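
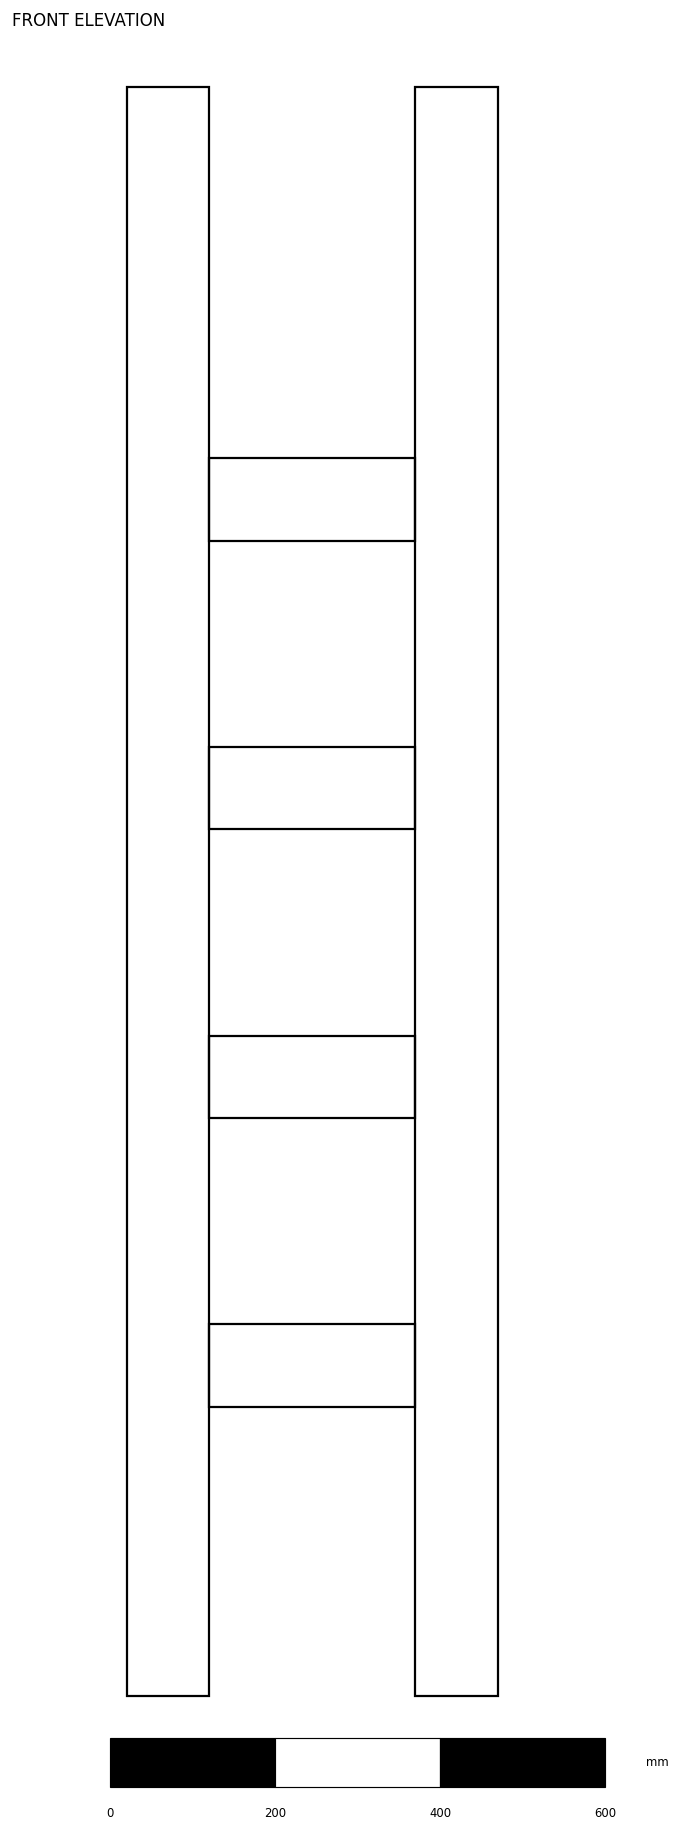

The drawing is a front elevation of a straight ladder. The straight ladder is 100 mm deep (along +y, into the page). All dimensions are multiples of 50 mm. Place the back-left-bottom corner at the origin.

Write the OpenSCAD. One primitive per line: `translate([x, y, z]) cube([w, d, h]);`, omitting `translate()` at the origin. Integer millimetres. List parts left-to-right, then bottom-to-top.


cube([100, 100, 1950]);
translate([100, 0, 350]) cube([250, 100, 100]);
translate([100, 0, 700]) cube([250, 100, 100]);
translate([100, 0, 1050]) cube([250, 100, 100]);
translate([100, 0, 1400]) cube([250, 100, 100]);
translate([350, 0, 0]) cube([100, 100, 1950]);


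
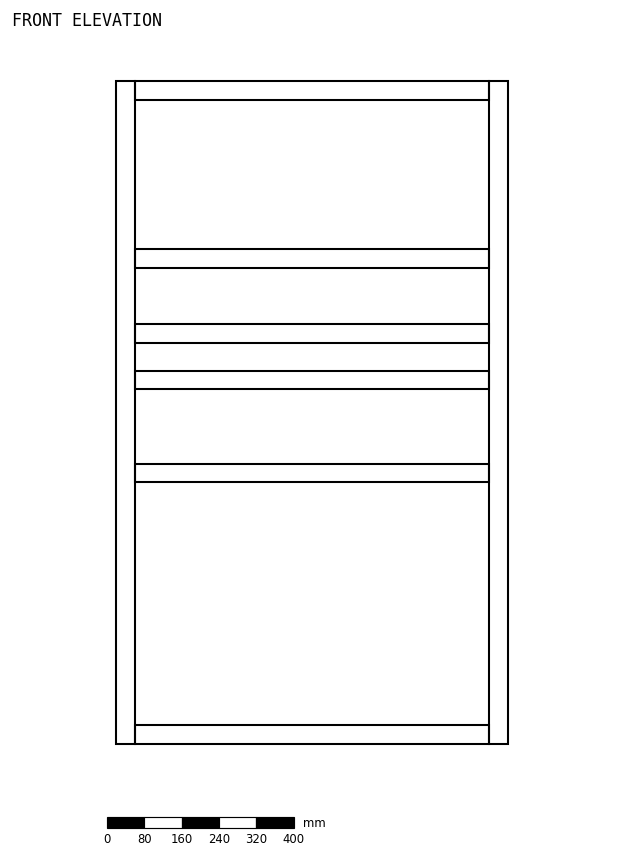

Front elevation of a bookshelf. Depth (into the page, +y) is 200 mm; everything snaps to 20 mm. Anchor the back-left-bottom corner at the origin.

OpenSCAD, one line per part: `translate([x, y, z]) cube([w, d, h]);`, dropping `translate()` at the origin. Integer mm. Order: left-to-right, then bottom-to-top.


cube([40, 200, 1420]);
translate([40, 0, 0]) cube([760, 200, 40]);
translate([40, 0, 560]) cube([760, 200, 40]);
translate([40, 0, 760]) cube([760, 200, 40]);
translate([40, 0, 860]) cube([760, 200, 40]);
translate([40, 0, 1020]) cube([760, 200, 40]);
translate([40, 0, 1380]) cube([760, 200, 40]);
translate([800, 0, 0]) cube([40, 200, 1420]);


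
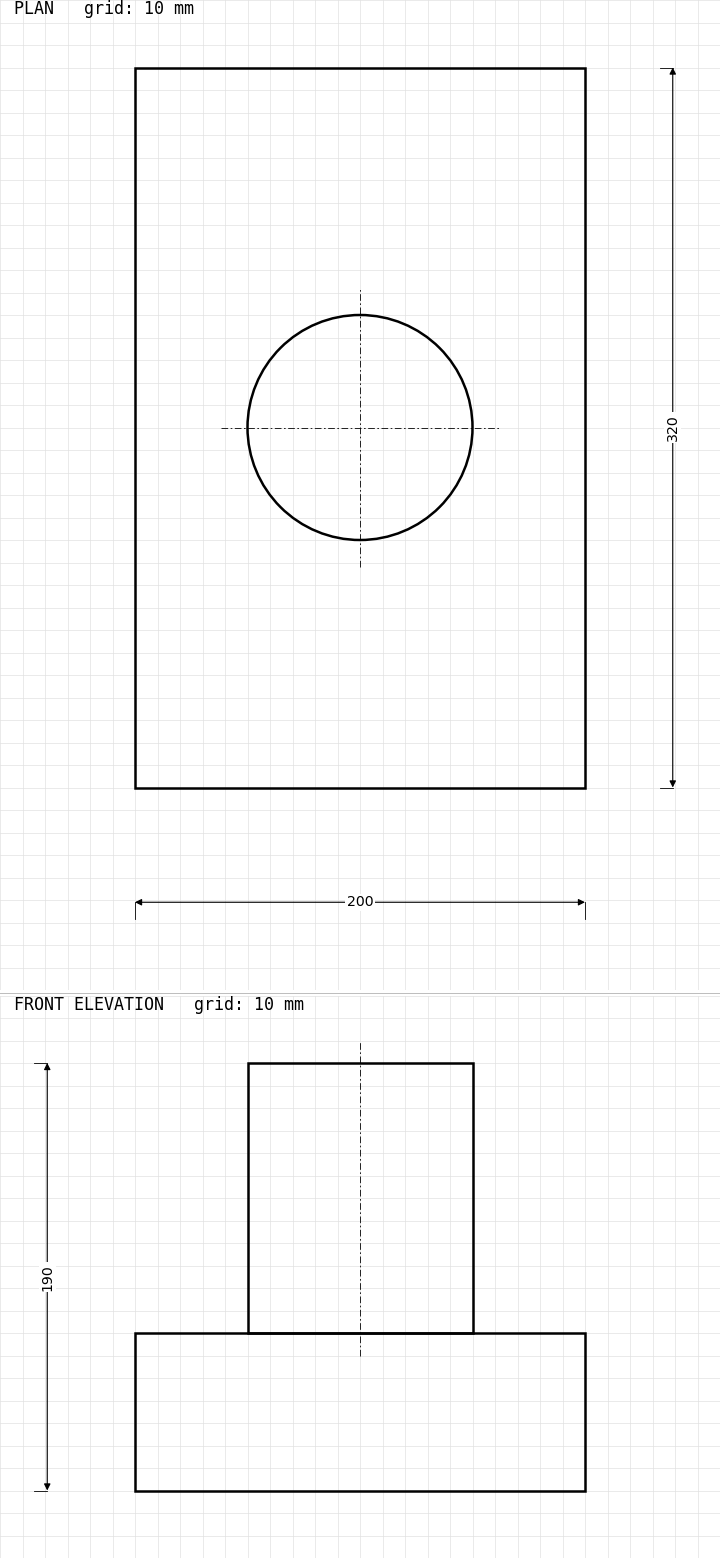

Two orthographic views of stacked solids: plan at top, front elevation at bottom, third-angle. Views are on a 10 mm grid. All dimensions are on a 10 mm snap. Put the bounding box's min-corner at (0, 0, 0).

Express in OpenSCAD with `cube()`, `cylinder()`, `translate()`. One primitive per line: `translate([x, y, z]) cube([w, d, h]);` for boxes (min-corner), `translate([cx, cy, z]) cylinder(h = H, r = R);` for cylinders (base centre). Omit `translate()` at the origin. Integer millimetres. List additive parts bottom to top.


cube([200, 320, 70]);
translate([100, 160, 70]) cylinder(h = 120, r = 50);


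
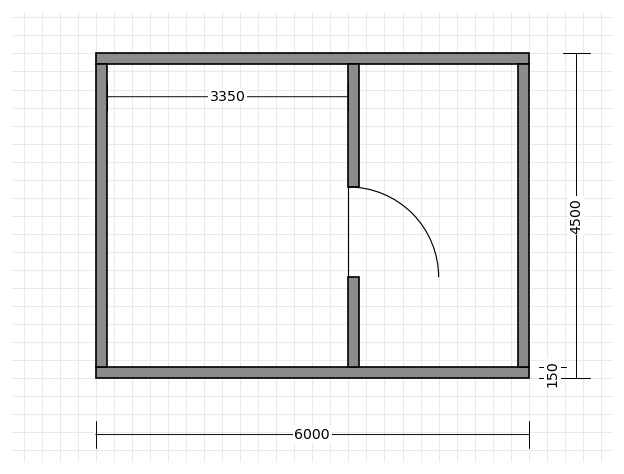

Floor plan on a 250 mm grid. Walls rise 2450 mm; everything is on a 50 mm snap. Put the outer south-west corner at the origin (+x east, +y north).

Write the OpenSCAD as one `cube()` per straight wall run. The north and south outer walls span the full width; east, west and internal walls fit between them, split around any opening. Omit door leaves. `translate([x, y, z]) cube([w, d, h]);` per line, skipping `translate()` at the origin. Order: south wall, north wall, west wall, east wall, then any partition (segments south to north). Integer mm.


cube([6000, 150, 2450]);
translate([0, 4350, 0]) cube([6000, 150, 2450]);
translate([0, 150, 0]) cube([150, 4200, 2450]);
translate([5850, 150, 0]) cube([150, 4200, 2450]);
translate([3500, 150, 0]) cube([150, 1250, 2450]);
translate([3500, 2650, 0]) cube([150, 1700, 2450]);


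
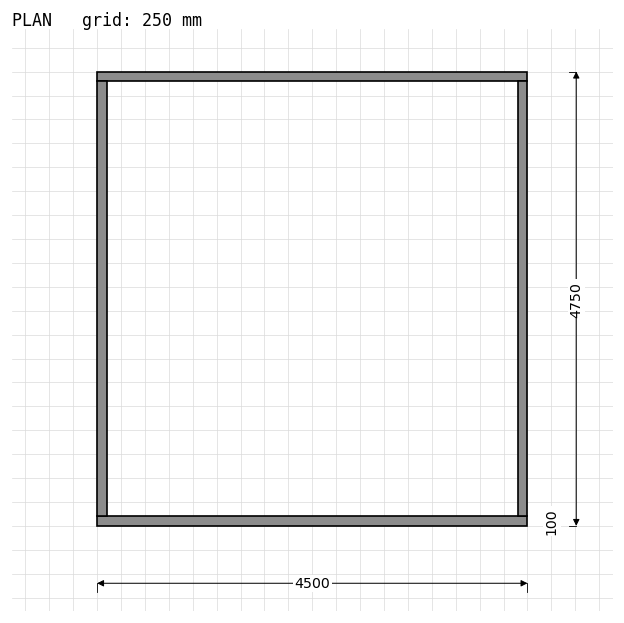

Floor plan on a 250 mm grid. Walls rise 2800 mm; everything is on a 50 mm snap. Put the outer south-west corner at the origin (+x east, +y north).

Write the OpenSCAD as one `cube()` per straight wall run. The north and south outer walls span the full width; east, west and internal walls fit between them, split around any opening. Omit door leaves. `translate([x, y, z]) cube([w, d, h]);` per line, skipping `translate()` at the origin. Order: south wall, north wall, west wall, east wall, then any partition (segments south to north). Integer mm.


cube([4500, 100, 2800]);
translate([0, 4650, 0]) cube([4500, 100, 2800]);
translate([0, 100, 0]) cube([100, 4550, 2800]);
translate([4400, 100, 0]) cube([100, 4550, 2800]);


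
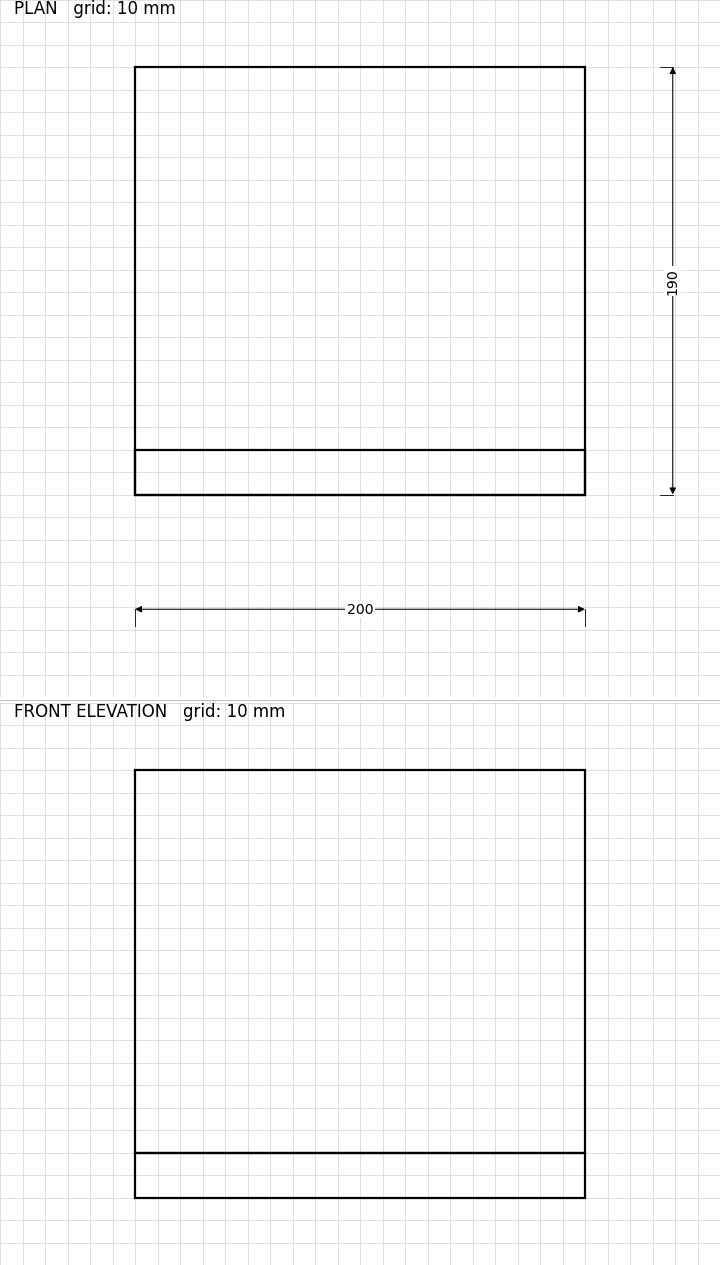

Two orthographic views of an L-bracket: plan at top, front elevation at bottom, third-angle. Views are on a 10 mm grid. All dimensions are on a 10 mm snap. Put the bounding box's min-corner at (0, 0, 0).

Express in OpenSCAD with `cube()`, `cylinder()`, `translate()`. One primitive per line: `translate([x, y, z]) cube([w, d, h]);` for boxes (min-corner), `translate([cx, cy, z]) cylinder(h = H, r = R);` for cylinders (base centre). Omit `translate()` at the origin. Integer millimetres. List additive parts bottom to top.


cube([200, 190, 20]);
translate([0, 0, 20]) cube([200, 20, 170]);


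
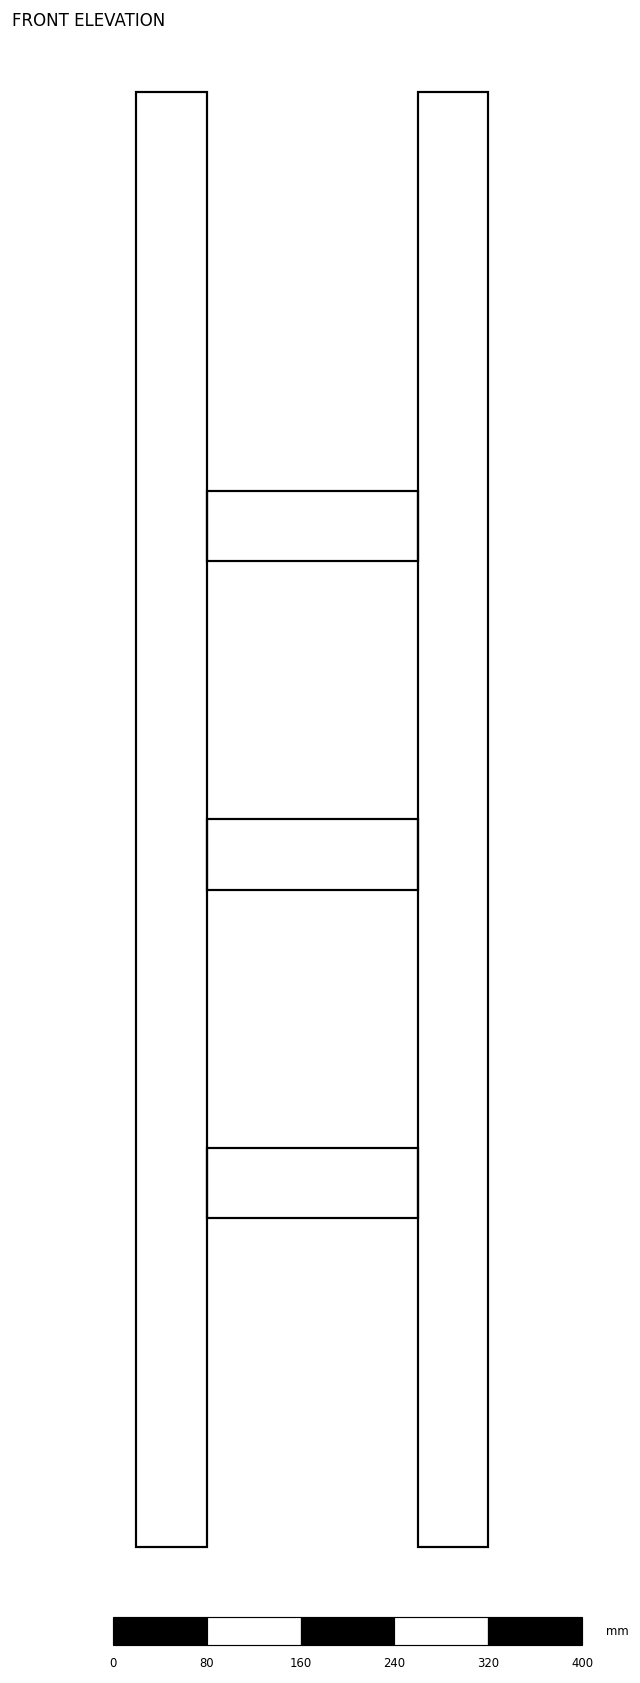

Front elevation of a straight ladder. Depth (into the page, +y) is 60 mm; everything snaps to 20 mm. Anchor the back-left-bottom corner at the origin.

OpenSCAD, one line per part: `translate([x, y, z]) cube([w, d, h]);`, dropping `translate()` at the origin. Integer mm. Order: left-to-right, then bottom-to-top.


cube([60, 60, 1240]);
translate([60, 0, 280]) cube([180, 60, 60]);
translate([60, 0, 560]) cube([180, 60, 60]);
translate([60, 0, 840]) cube([180, 60, 60]);
translate([240, 0, 0]) cube([60, 60, 1240]);


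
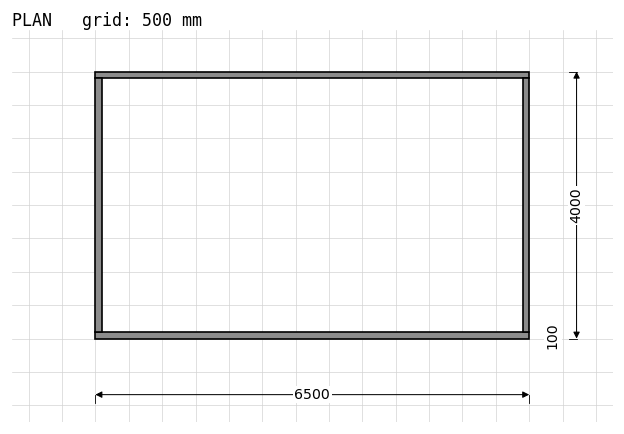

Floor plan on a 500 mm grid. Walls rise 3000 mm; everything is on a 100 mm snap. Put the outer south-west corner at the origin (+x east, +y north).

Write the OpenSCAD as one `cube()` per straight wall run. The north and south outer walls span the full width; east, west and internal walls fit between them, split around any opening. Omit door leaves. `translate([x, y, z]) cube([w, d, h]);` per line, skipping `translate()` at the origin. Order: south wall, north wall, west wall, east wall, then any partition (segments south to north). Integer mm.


cube([6500, 100, 3000]);
translate([0, 3900, 0]) cube([6500, 100, 3000]);
translate([0, 100, 0]) cube([100, 3800, 3000]);
translate([6400, 100, 0]) cube([100, 3800, 3000]);


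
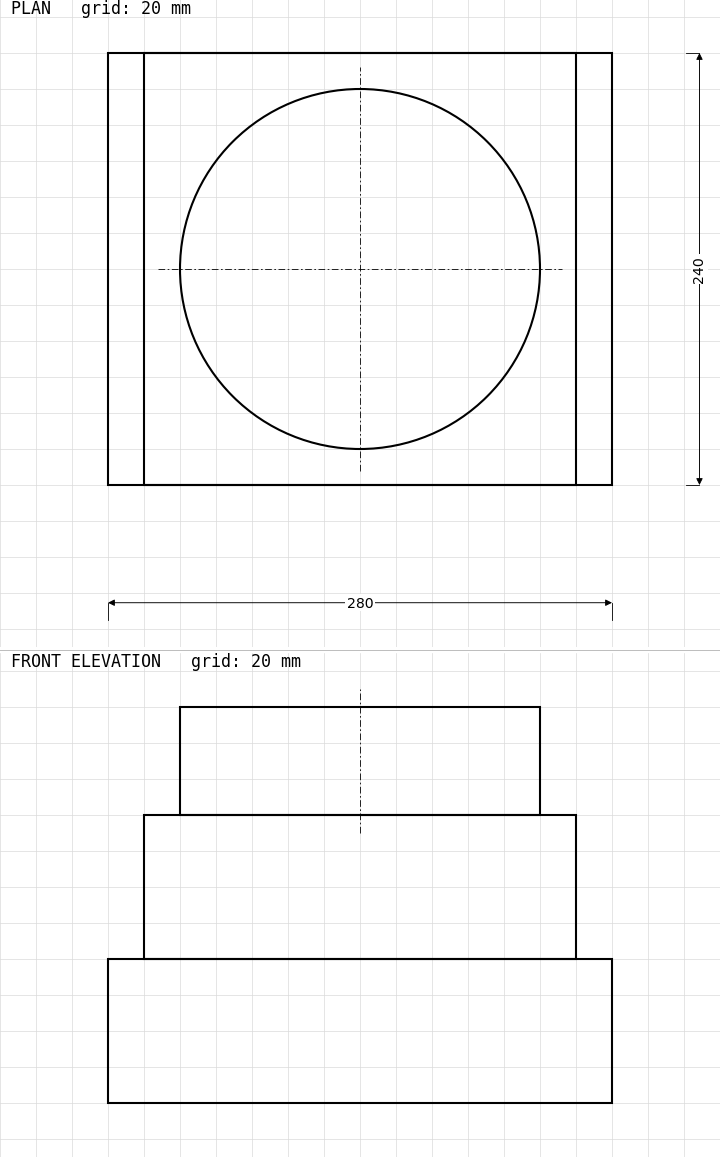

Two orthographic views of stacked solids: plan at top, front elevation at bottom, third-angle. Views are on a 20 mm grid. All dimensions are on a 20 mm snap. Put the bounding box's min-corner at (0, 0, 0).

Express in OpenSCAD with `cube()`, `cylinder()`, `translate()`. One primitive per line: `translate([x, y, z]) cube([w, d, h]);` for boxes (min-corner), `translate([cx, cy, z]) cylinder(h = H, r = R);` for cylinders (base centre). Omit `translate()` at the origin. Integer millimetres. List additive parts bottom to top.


cube([280, 240, 80]);
translate([20, 0, 80]) cube([240, 240, 80]);
translate([140, 120, 160]) cylinder(h = 60, r = 100);


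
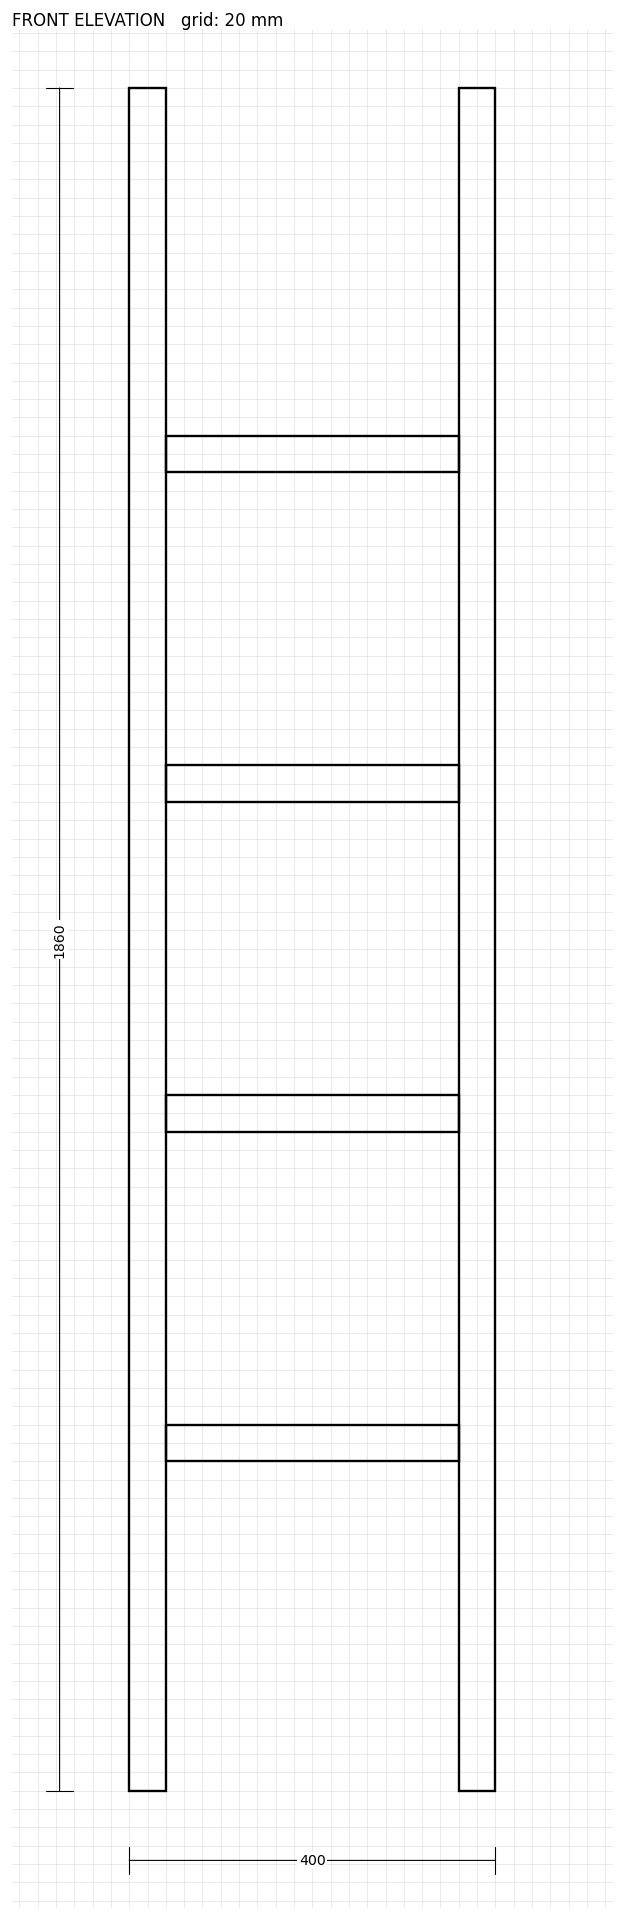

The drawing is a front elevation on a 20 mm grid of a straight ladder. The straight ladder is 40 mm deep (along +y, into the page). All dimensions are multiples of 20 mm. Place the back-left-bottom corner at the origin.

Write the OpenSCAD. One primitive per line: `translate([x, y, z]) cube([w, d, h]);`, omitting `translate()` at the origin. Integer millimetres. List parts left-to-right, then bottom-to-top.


cube([40, 40, 1860]);
translate([40, 0, 360]) cube([320, 40, 40]);
translate([40, 0, 720]) cube([320, 40, 40]);
translate([40, 0, 1080]) cube([320, 40, 40]);
translate([40, 0, 1440]) cube([320, 40, 40]);
translate([360, 0, 0]) cube([40, 40, 1860]);


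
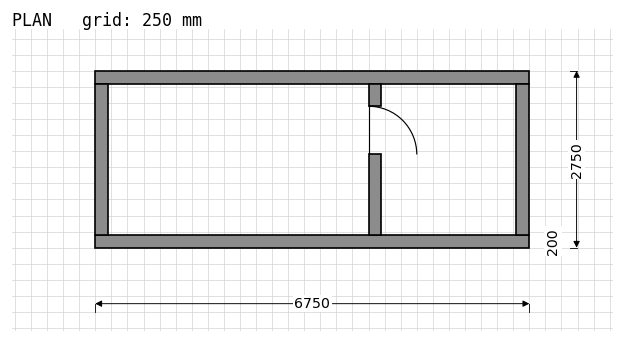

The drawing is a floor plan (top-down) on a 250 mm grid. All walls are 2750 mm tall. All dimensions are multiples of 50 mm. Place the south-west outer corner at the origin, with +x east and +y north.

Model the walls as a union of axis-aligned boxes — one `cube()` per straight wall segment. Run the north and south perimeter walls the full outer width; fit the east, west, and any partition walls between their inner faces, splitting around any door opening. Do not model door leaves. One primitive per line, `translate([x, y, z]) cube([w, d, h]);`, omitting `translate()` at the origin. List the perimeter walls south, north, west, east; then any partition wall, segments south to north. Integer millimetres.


cube([6750, 200, 2750]);
translate([0, 2550, 0]) cube([6750, 200, 2750]);
translate([0, 200, 0]) cube([200, 2350, 2750]);
translate([6550, 200, 0]) cube([200, 2350, 2750]);
translate([4250, 200, 0]) cube([200, 1250, 2750]);
translate([4250, 2200, 0]) cube([200, 350, 2750]);


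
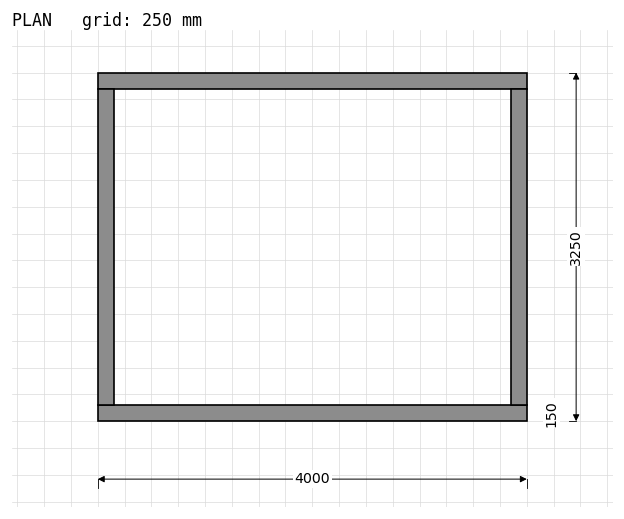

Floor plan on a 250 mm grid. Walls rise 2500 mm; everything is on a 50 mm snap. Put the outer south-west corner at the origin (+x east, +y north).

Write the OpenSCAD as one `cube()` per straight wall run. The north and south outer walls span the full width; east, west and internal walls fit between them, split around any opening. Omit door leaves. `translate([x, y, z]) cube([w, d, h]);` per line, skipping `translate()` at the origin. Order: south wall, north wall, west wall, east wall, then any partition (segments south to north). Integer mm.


cube([4000, 150, 2500]);
translate([0, 3100, 0]) cube([4000, 150, 2500]);
translate([0, 150, 0]) cube([150, 2950, 2500]);
translate([3850, 150, 0]) cube([150, 2950, 2500]);


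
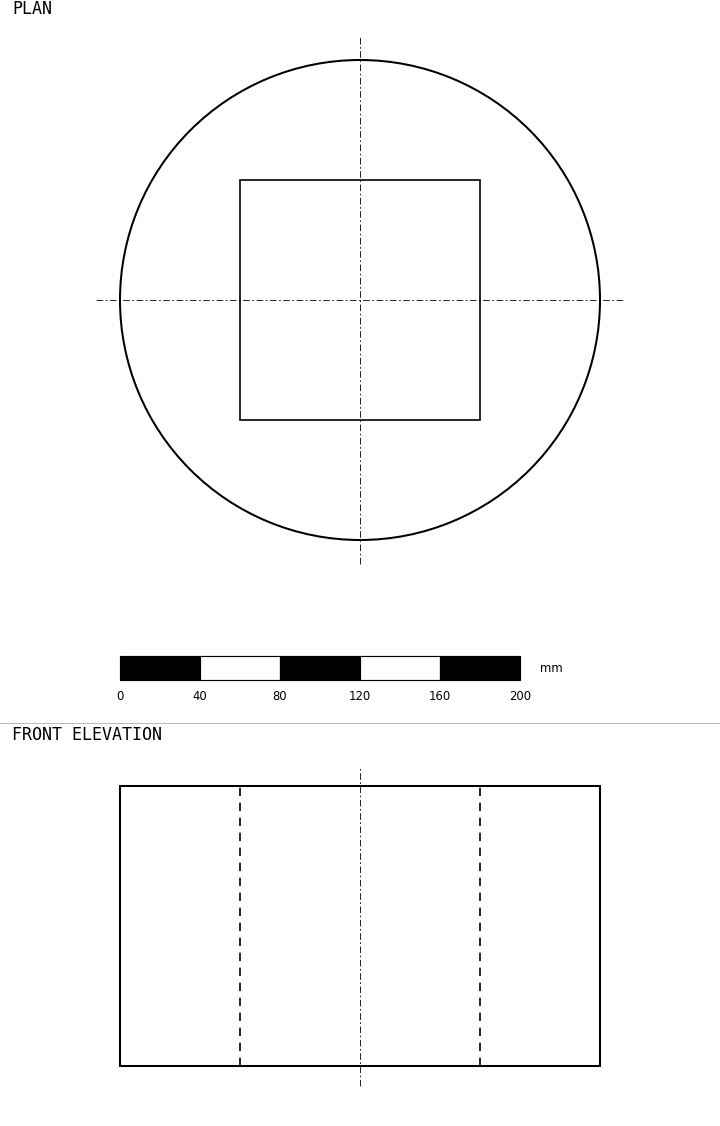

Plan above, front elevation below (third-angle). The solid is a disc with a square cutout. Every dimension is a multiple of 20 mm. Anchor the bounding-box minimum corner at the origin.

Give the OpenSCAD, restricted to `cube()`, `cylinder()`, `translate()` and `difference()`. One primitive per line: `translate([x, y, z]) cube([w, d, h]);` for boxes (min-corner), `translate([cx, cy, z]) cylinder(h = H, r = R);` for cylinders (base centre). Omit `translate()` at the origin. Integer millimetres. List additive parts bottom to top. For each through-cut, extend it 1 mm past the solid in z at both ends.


difference() {
  translate([120, 120, 0]) cylinder(h = 140, r = 120);
  translate([60, 60, -1]) cube([120, 120, 142]);
}


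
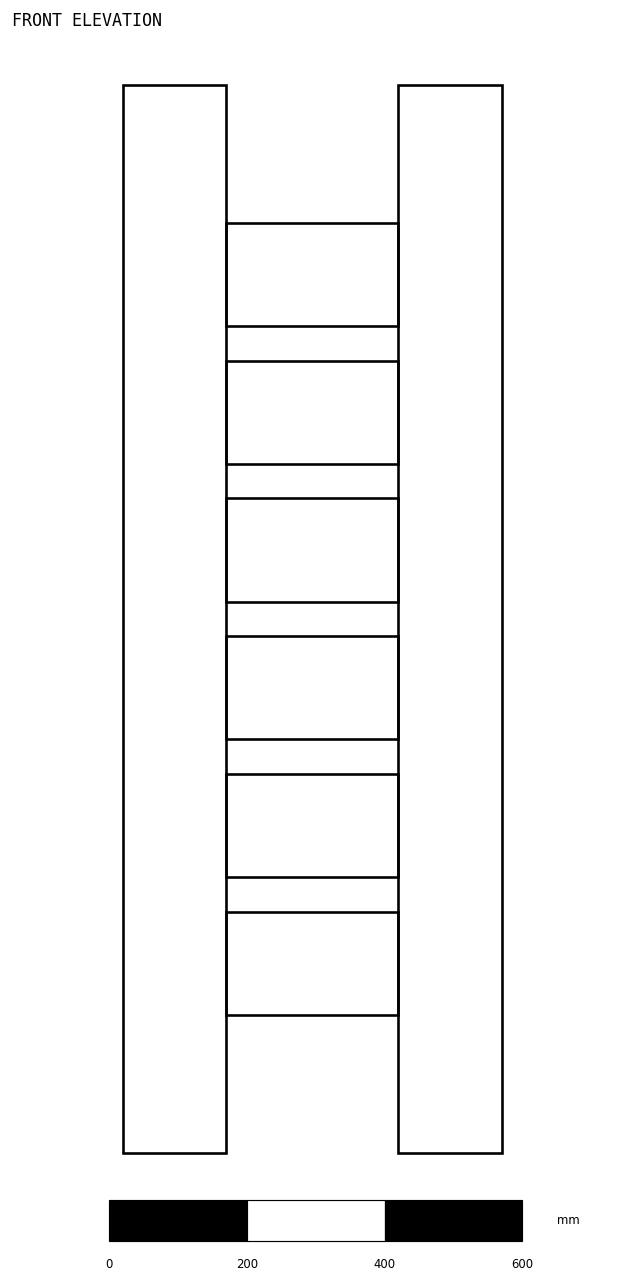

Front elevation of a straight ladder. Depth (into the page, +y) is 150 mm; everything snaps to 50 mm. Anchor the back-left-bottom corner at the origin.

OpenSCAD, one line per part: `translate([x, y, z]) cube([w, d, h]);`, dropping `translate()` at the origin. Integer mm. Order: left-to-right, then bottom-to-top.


cube([150, 150, 1550]);
translate([150, 0, 200]) cube([250, 150, 150]);
translate([150, 0, 400]) cube([250, 150, 150]);
translate([150, 0, 600]) cube([250, 150, 150]);
translate([150, 0, 800]) cube([250, 150, 150]);
translate([150, 0, 1000]) cube([250, 150, 150]);
translate([150, 0, 1200]) cube([250, 150, 150]);
translate([400, 0, 0]) cube([150, 150, 1550]);


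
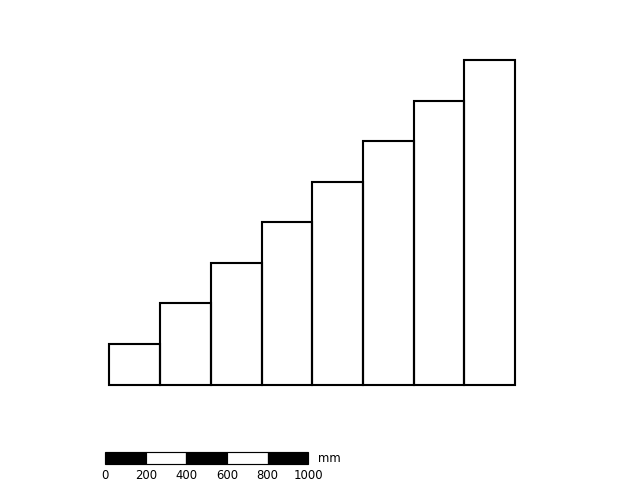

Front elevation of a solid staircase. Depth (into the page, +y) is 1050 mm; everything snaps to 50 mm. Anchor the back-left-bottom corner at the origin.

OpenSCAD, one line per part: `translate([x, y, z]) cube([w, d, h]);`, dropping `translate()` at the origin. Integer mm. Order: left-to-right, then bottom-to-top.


cube([250, 1050, 200]);
translate([250, 0, 0]) cube([250, 1050, 400]);
translate([500, 0, 0]) cube([250, 1050, 600]);
translate([750, 0, 0]) cube([250, 1050, 800]);
translate([1000, 0, 0]) cube([250, 1050, 1000]);
translate([1250, 0, 0]) cube([250, 1050, 1200]);
translate([1500, 0, 0]) cube([250, 1050, 1400]);
translate([1750, 0, 0]) cube([250, 1050, 1600]);


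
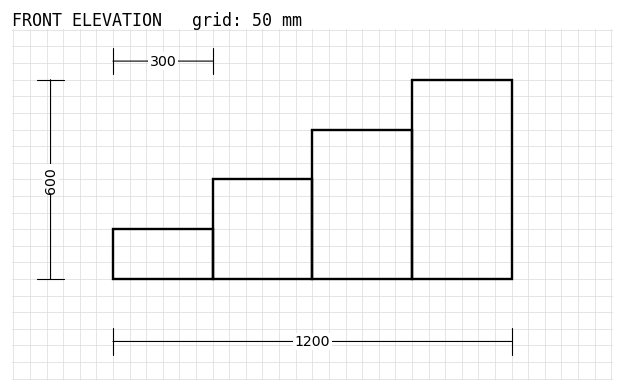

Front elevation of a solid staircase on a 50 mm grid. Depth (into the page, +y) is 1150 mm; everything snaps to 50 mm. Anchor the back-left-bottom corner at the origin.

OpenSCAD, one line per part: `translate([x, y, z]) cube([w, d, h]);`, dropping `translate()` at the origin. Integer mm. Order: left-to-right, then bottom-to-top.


cube([300, 1150, 150]);
translate([300, 0, 0]) cube([300, 1150, 300]);
translate([600, 0, 0]) cube([300, 1150, 450]);
translate([900, 0, 0]) cube([300, 1150, 600]);


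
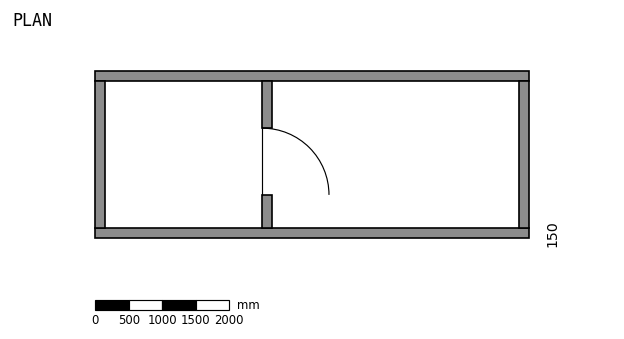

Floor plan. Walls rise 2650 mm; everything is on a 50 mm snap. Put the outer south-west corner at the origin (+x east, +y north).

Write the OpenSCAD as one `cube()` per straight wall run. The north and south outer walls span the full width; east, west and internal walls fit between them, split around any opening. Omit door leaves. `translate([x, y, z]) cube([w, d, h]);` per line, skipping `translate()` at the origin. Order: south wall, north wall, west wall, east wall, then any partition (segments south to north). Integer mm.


cube([6500, 150, 2650]);
translate([0, 2350, 0]) cube([6500, 150, 2650]);
translate([0, 150, 0]) cube([150, 2200, 2650]);
translate([6350, 150, 0]) cube([150, 2200, 2650]);
translate([2500, 150, 0]) cube([150, 500, 2650]);
translate([2500, 1650, 0]) cube([150, 700, 2650]);


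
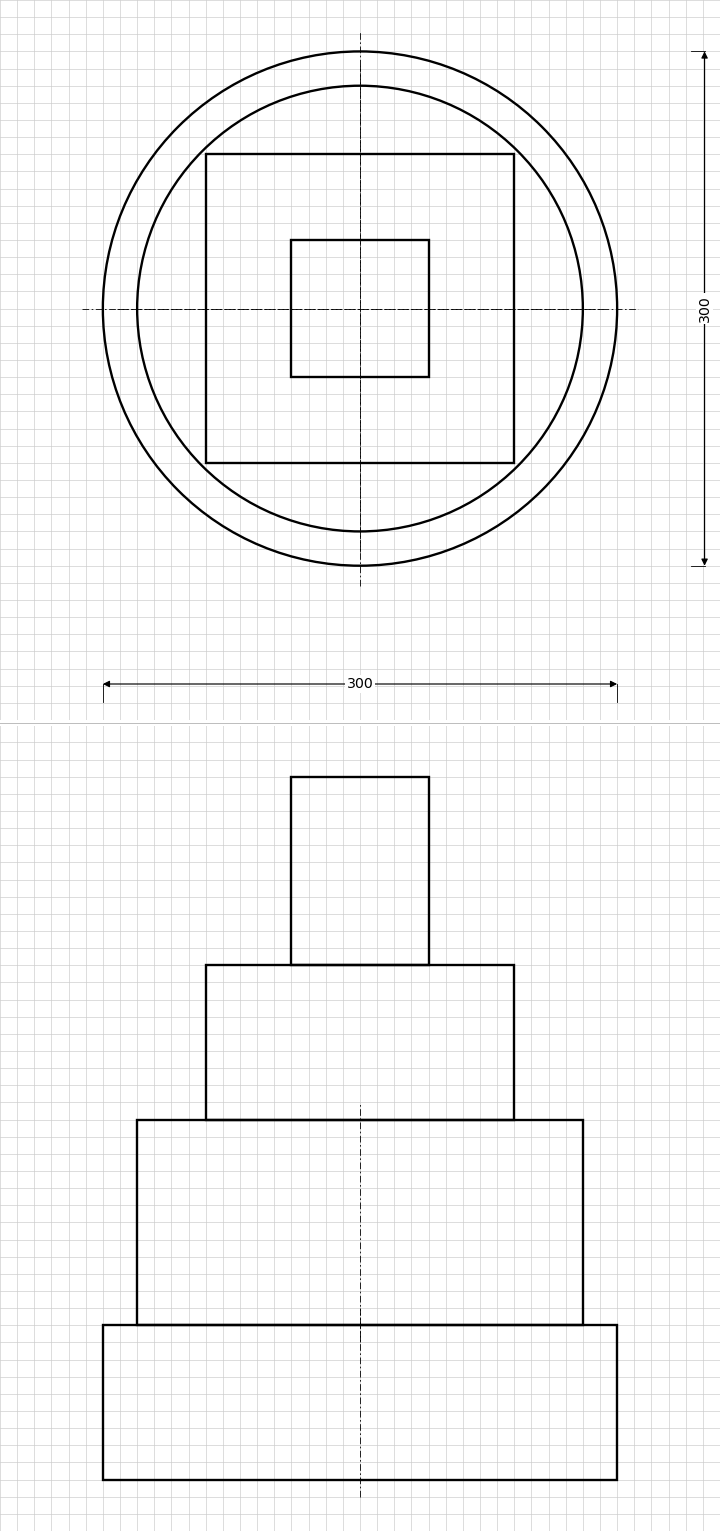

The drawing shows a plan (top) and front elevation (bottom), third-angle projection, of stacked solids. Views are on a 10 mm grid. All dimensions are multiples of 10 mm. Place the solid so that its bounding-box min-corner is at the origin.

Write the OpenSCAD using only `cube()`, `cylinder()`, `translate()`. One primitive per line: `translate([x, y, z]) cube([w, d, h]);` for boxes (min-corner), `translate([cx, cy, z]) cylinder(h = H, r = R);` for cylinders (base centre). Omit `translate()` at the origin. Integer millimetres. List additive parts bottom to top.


translate([150, 150, 0]) cylinder(h = 90, r = 150);
translate([150, 150, 90]) cylinder(h = 120, r = 130);
translate([60, 60, 210]) cube([180, 180, 90]);
translate([110, 110, 300]) cube([80, 80, 110]);


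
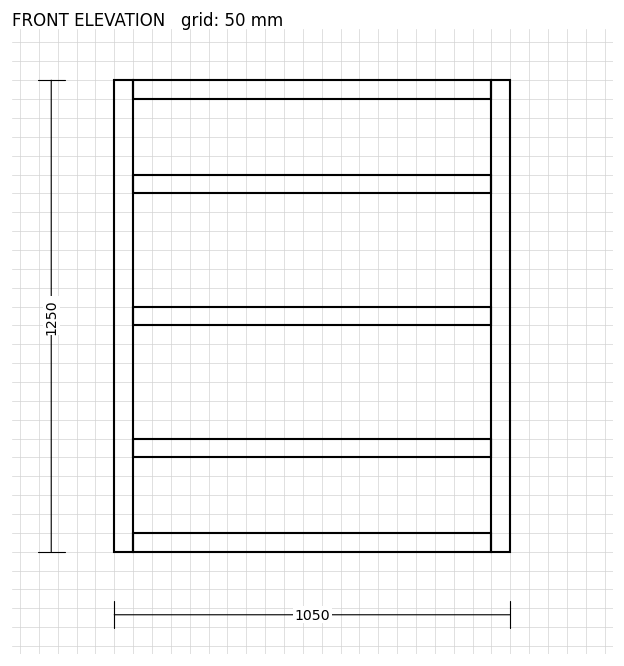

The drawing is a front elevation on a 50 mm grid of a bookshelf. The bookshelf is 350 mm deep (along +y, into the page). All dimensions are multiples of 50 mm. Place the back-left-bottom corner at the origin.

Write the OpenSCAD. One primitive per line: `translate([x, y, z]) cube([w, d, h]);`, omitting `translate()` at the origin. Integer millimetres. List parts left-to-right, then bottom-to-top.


cube([50, 350, 1250]);
translate([50, 0, 0]) cube([950, 350, 50]);
translate([50, 0, 250]) cube([950, 350, 50]);
translate([50, 0, 600]) cube([950, 350, 50]);
translate([50, 0, 950]) cube([950, 350, 50]);
translate([50, 0, 1200]) cube([950, 350, 50]);
translate([1000, 0, 0]) cube([50, 350, 1250]);


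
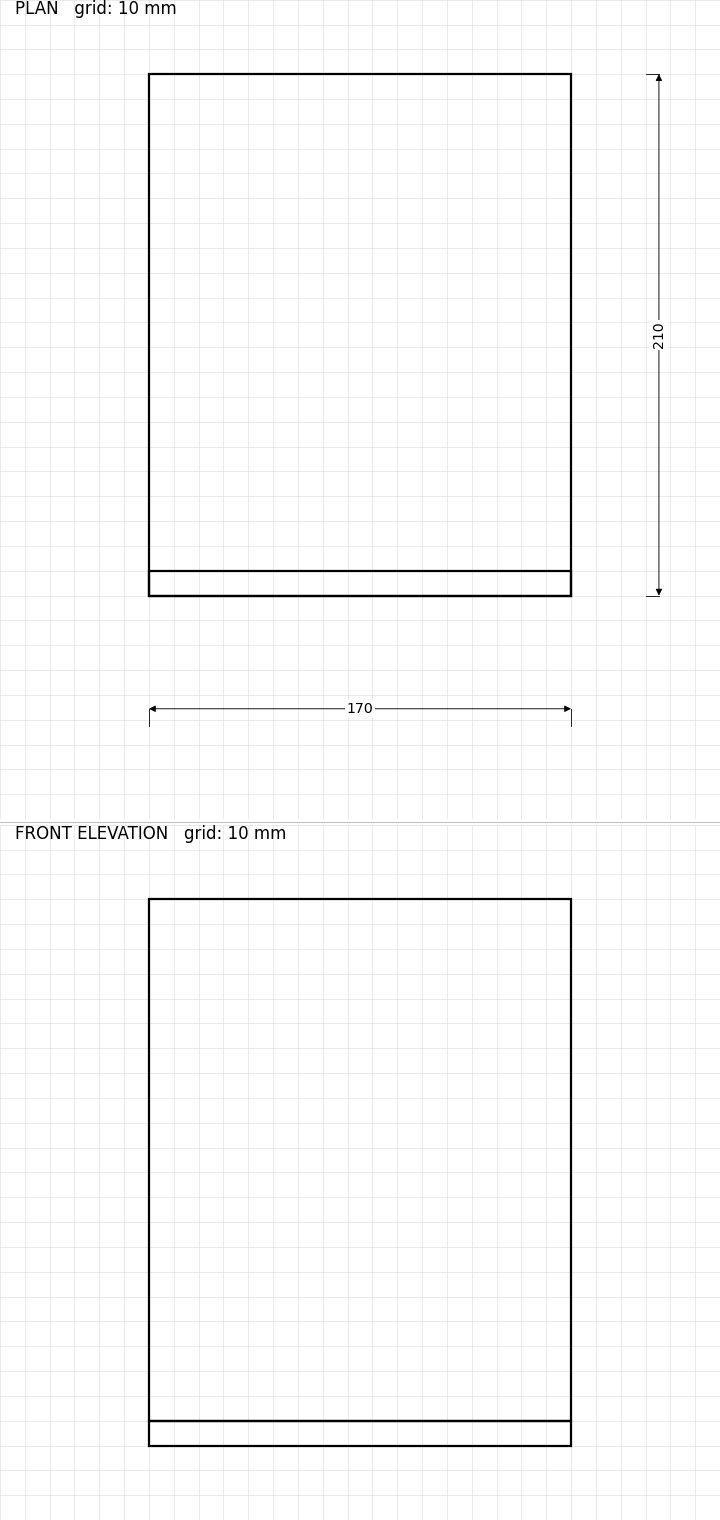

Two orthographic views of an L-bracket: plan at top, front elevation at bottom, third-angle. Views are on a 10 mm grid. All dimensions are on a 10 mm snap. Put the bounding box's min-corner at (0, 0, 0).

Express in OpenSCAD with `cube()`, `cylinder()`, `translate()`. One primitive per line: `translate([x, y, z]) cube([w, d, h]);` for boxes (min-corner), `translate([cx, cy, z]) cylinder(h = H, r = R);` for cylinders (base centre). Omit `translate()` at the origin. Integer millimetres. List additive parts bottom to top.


cube([170, 210, 10]);
translate([0, 0, 10]) cube([170, 10, 210]);


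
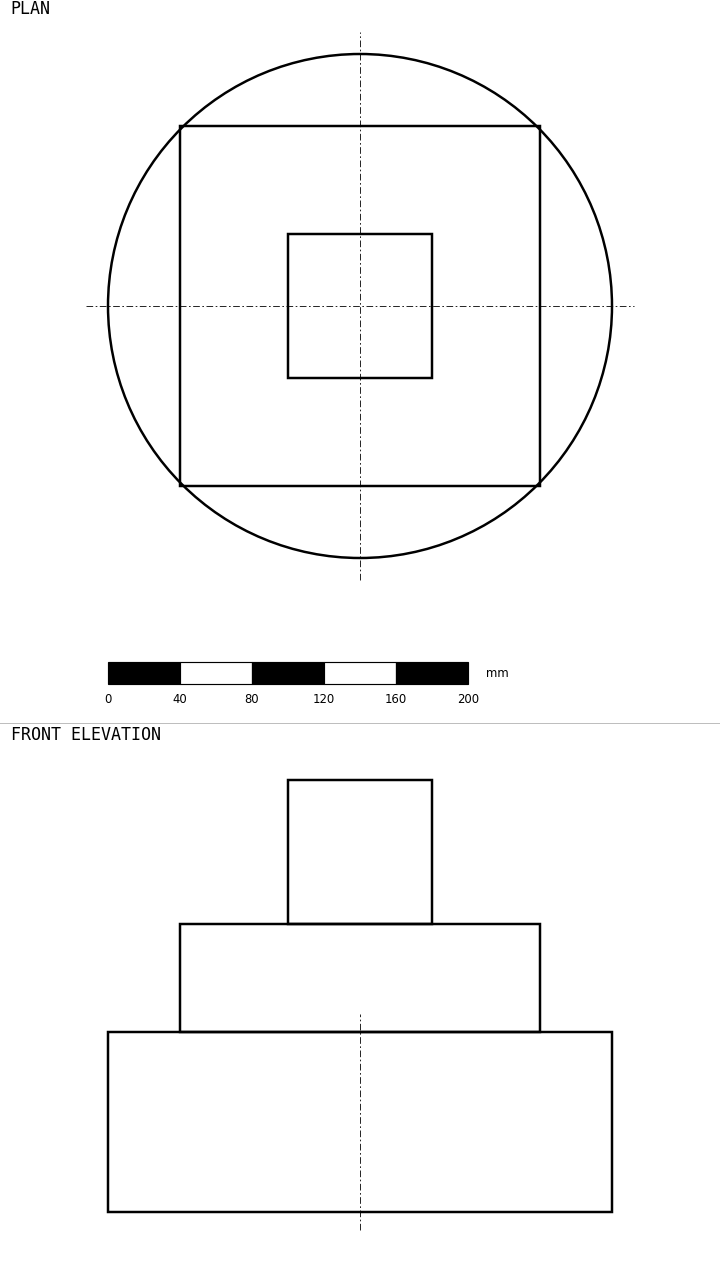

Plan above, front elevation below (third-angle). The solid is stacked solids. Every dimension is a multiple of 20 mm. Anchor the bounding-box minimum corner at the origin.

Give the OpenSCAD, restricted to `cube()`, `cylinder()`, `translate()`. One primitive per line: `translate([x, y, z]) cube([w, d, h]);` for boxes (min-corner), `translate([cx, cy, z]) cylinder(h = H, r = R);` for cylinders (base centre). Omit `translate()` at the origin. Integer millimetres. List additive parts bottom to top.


translate([140, 140, 0]) cylinder(h = 100, r = 140);
translate([40, 40, 100]) cube([200, 200, 60]);
translate([100, 100, 160]) cube([80, 80, 80]);


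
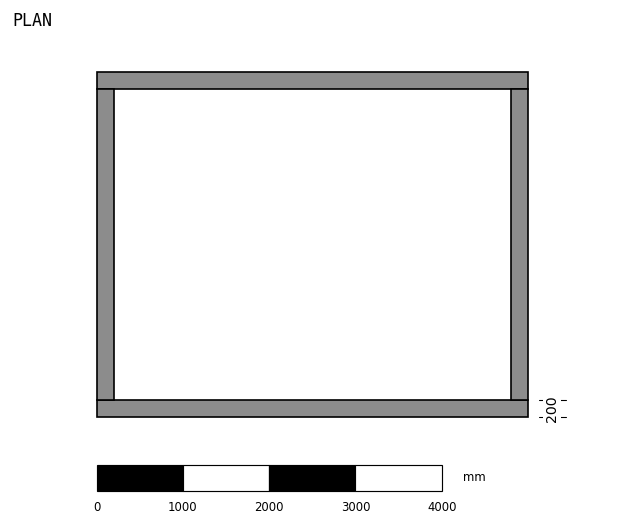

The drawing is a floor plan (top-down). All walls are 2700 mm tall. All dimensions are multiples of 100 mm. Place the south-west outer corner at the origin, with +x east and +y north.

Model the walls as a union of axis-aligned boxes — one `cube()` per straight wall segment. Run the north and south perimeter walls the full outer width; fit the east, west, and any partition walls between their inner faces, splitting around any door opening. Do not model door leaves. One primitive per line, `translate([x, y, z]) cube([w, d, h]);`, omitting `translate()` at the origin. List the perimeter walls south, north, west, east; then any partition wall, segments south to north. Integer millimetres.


cube([5000, 200, 2700]);
translate([0, 3800, 0]) cube([5000, 200, 2700]);
translate([0, 200, 0]) cube([200, 3600, 2700]);
translate([4800, 200, 0]) cube([200, 3600, 2700]);


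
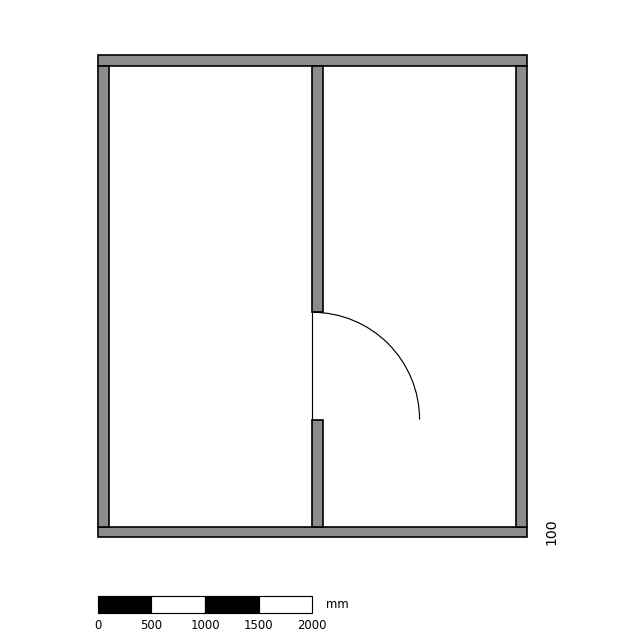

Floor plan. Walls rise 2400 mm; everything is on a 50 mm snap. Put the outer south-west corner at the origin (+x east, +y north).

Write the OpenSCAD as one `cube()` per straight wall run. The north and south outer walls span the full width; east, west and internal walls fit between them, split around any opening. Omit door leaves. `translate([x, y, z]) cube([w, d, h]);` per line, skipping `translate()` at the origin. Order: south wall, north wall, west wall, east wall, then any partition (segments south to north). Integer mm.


cube([4000, 100, 2400]);
translate([0, 4400, 0]) cube([4000, 100, 2400]);
translate([0, 100, 0]) cube([100, 4300, 2400]);
translate([3900, 100, 0]) cube([100, 4300, 2400]);
translate([2000, 100, 0]) cube([100, 1000, 2400]);
translate([2000, 2100, 0]) cube([100, 2300, 2400]);


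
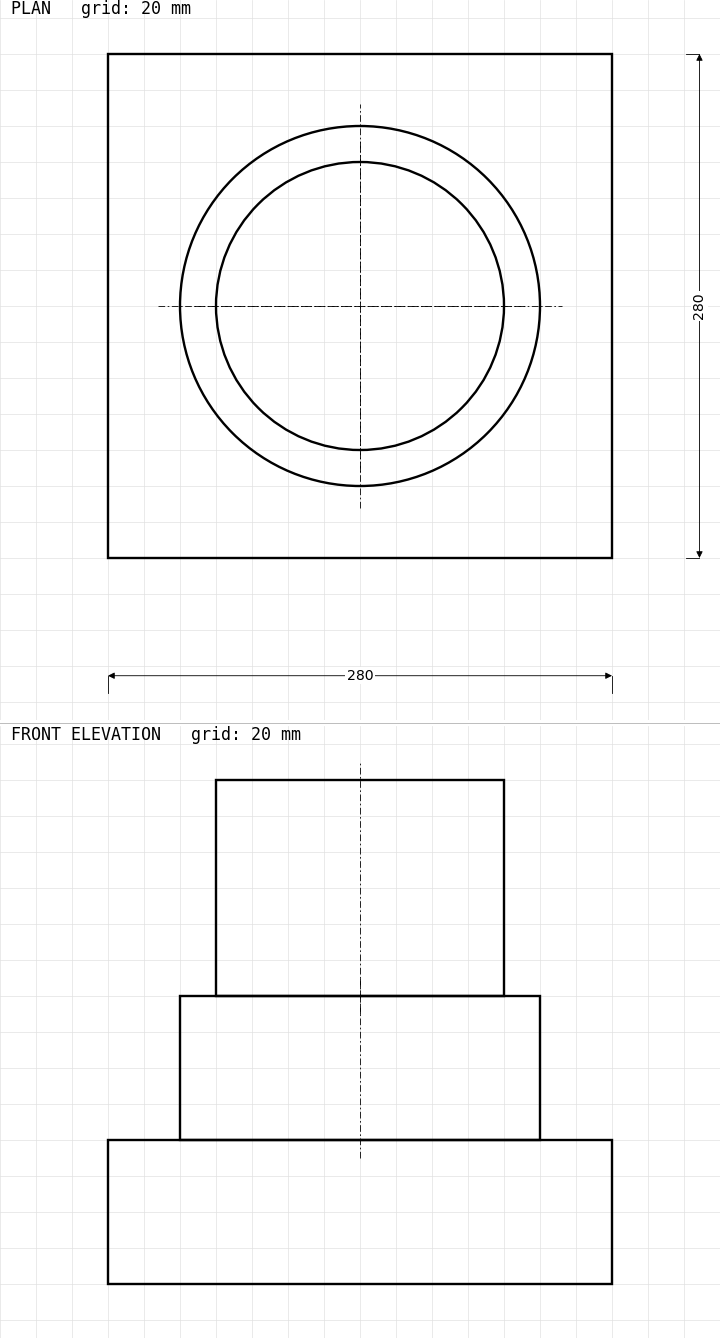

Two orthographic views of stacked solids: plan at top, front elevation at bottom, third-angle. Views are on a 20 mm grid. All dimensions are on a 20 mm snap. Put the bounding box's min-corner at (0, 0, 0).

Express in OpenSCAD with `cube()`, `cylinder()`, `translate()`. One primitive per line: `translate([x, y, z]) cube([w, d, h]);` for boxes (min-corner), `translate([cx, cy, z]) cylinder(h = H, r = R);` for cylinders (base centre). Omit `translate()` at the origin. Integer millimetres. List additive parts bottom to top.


cube([280, 280, 80]);
translate([140, 140, 80]) cylinder(h = 80, r = 100);
translate([140, 140, 160]) cylinder(h = 120, r = 80);


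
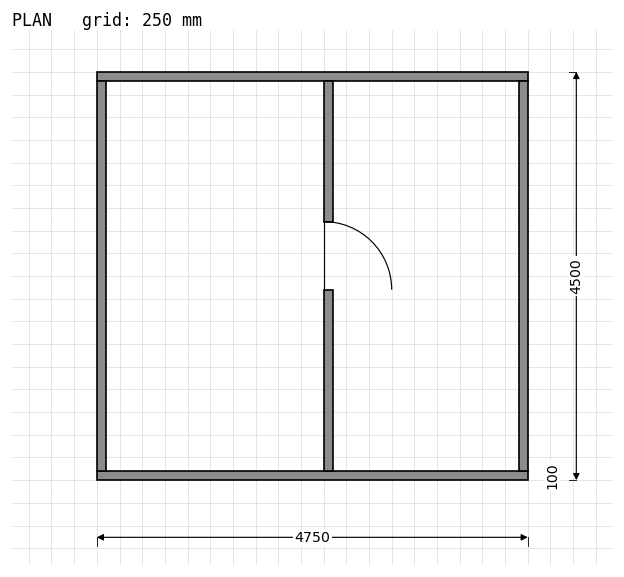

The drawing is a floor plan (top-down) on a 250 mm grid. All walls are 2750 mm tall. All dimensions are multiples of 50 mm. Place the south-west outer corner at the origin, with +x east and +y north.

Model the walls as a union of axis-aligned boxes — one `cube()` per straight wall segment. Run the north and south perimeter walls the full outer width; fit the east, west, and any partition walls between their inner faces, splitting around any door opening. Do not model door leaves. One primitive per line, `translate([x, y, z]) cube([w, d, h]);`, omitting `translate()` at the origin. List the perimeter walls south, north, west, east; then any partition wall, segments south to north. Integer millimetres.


cube([4750, 100, 2750]);
translate([0, 4400, 0]) cube([4750, 100, 2750]);
translate([0, 100, 0]) cube([100, 4300, 2750]);
translate([4650, 100, 0]) cube([100, 4300, 2750]);
translate([2500, 100, 0]) cube([100, 2000, 2750]);
translate([2500, 2850, 0]) cube([100, 1550, 2750]);


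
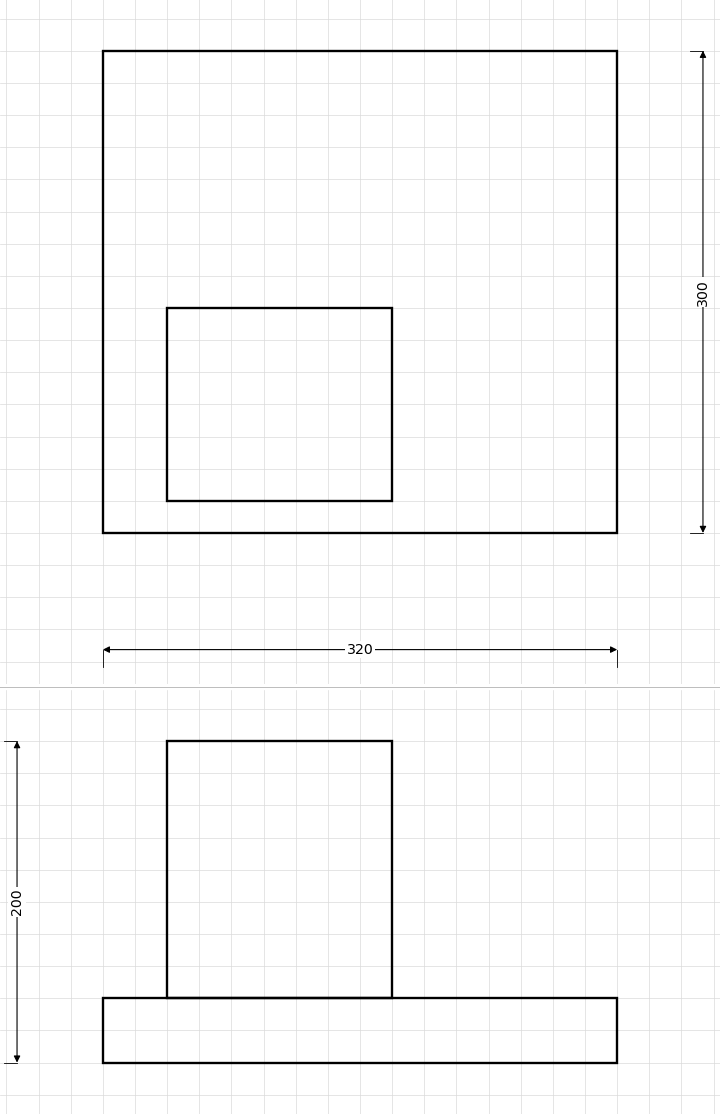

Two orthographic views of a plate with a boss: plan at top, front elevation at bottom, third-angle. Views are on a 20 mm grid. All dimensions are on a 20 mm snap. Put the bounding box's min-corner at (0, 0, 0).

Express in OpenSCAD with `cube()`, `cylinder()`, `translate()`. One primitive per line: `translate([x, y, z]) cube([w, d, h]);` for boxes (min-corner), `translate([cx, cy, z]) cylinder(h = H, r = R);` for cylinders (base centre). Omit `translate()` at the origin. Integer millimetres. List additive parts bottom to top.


cube([320, 300, 40]);
translate([40, 20, 40]) cube([140, 120, 160]);


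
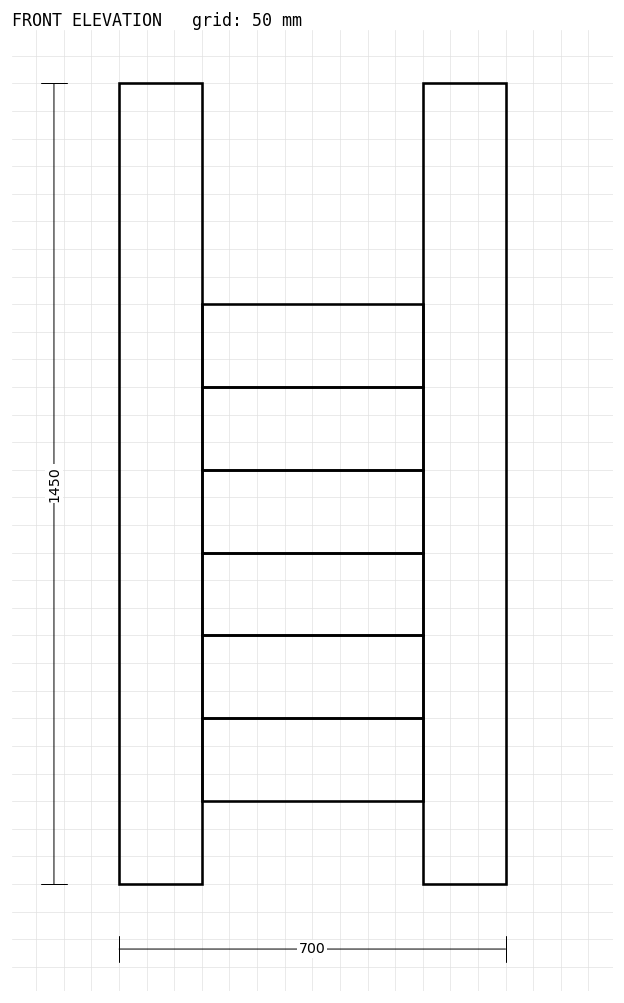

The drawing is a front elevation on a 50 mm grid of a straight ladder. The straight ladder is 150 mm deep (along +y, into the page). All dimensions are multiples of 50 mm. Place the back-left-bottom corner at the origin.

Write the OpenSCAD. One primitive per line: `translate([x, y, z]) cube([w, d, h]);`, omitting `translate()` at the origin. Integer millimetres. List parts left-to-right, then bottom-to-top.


cube([150, 150, 1450]);
translate([150, 0, 150]) cube([400, 150, 150]);
translate([150, 0, 300]) cube([400, 150, 150]);
translate([150, 0, 450]) cube([400, 150, 150]);
translate([150, 0, 600]) cube([400, 150, 150]);
translate([150, 0, 750]) cube([400, 150, 150]);
translate([150, 0, 900]) cube([400, 150, 150]);
translate([550, 0, 0]) cube([150, 150, 1450]);


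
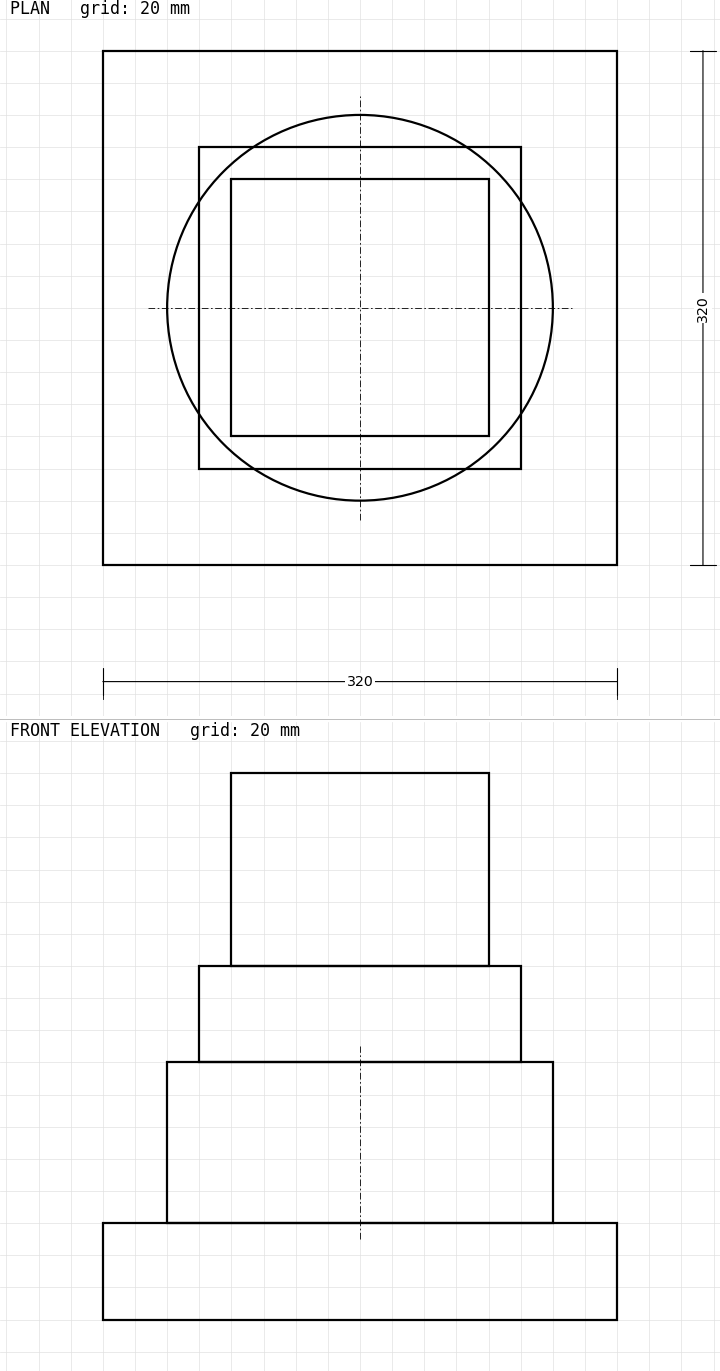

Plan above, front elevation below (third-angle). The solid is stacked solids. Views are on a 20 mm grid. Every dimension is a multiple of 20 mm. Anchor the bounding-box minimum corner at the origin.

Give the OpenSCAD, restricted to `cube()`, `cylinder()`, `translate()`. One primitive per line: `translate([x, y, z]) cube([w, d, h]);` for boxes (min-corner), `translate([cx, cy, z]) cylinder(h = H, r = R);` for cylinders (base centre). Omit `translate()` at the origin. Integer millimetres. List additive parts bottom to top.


cube([320, 320, 60]);
translate([160, 160, 60]) cylinder(h = 100, r = 120);
translate([60, 60, 160]) cube([200, 200, 60]);
translate([80, 80, 220]) cube([160, 160, 120]);


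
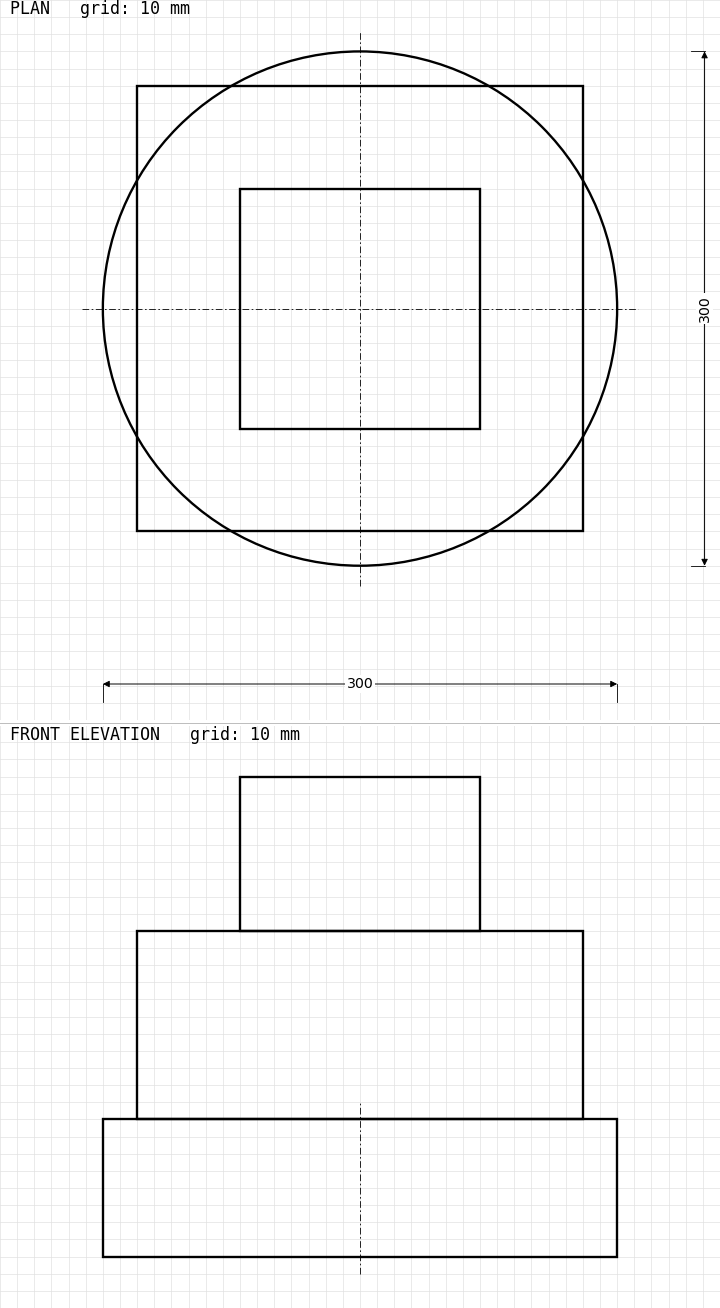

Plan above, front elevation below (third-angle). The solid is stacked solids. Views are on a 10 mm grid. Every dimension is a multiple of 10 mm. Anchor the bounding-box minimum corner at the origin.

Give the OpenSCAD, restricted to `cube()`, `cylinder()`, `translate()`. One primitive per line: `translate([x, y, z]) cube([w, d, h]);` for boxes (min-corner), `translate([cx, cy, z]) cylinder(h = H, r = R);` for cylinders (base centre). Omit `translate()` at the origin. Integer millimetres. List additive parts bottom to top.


translate([150, 150, 0]) cylinder(h = 80, r = 150);
translate([20, 20, 80]) cube([260, 260, 110]);
translate([80, 80, 190]) cube([140, 140, 90]);


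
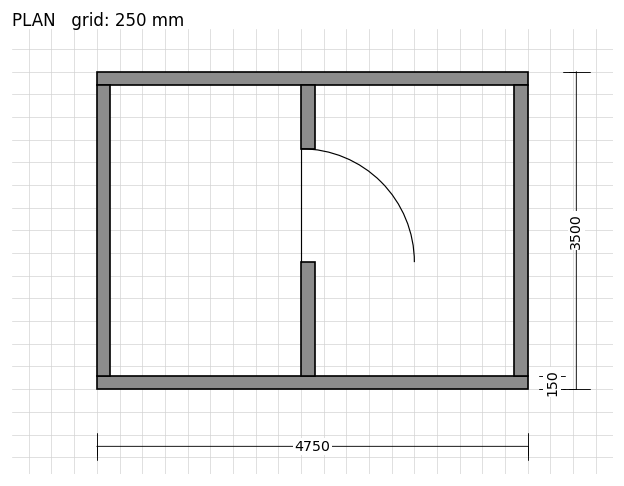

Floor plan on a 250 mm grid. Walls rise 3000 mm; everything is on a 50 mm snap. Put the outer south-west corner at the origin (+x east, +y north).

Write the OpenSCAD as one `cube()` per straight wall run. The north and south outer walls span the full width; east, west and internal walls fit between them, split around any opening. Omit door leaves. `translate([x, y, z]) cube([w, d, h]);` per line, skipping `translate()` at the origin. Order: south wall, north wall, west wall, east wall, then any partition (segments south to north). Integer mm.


cube([4750, 150, 3000]);
translate([0, 3350, 0]) cube([4750, 150, 3000]);
translate([0, 150, 0]) cube([150, 3200, 3000]);
translate([4600, 150, 0]) cube([150, 3200, 3000]);
translate([2250, 150, 0]) cube([150, 1250, 3000]);
translate([2250, 2650, 0]) cube([150, 700, 3000]);


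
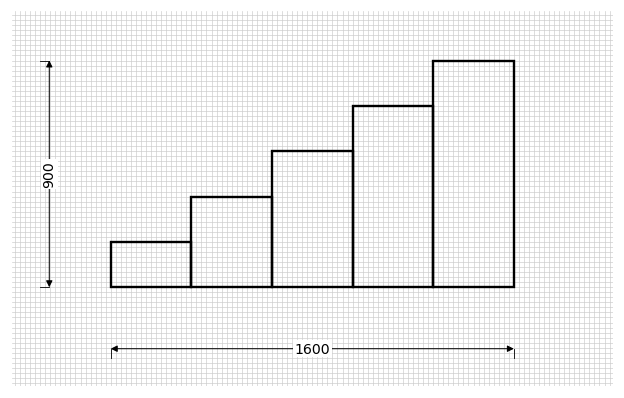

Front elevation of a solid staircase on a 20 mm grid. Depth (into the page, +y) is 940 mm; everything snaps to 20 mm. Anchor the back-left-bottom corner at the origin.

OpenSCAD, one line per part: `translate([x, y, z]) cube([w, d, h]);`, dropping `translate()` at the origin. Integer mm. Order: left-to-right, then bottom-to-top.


cube([320, 940, 180]);
translate([320, 0, 0]) cube([320, 940, 360]);
translate([640, 0, 0]) cube([320, 940, 540]);
translate([960, 0, 0]) cube([320, 940, 720]);
translate([1280, 0, 0]) cube([320, 940, 900]);


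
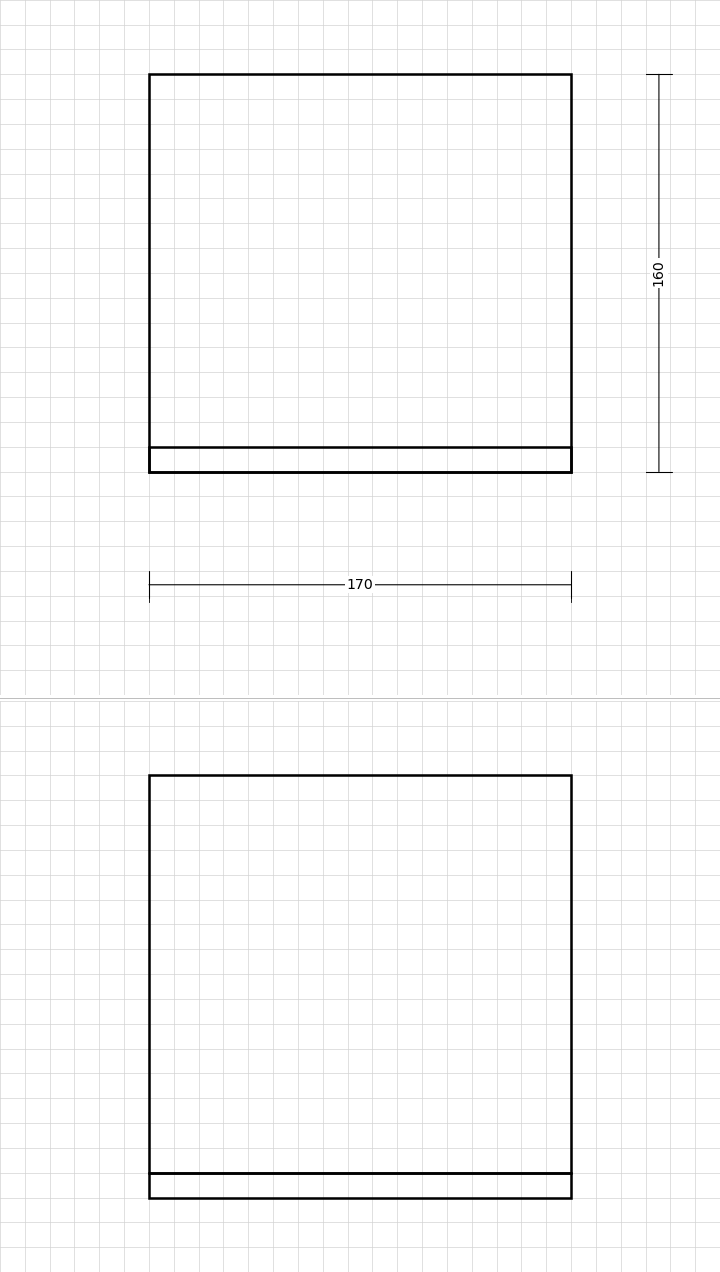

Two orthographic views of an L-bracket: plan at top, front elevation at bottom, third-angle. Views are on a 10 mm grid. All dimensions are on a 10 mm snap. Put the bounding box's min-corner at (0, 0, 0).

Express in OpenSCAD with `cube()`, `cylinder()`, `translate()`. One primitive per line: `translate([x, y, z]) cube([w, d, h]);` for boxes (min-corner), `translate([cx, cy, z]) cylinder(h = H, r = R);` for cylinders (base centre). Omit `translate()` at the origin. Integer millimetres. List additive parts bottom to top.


cube([170, 160, 10]);
translate([0, 0, 10]) cube([170, 10, 160]);


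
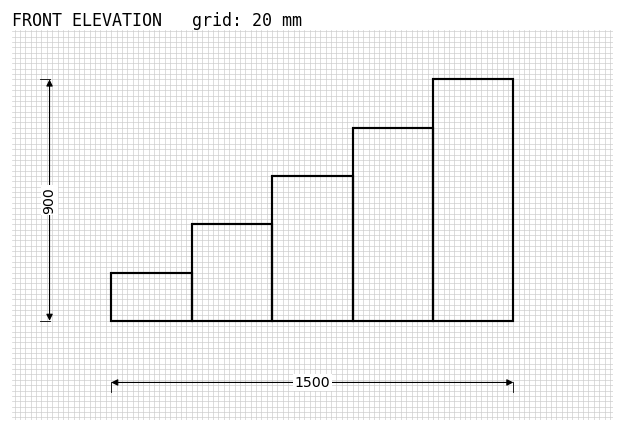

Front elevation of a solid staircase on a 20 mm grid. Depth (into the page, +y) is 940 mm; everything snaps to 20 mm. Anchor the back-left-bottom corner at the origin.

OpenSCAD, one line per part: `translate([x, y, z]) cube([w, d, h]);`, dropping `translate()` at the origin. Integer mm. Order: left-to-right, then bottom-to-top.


cube([300, 940, 180]);
translate([300, 0, 0]) cube([300, 940, 360]);
translate([600, 0, 0]) cube([300, 940, 540]);
translate([900, 0, 0]) cube([300, 940, 720]);
translate([1200, 0, 0]) cube([300, 940, 900]);


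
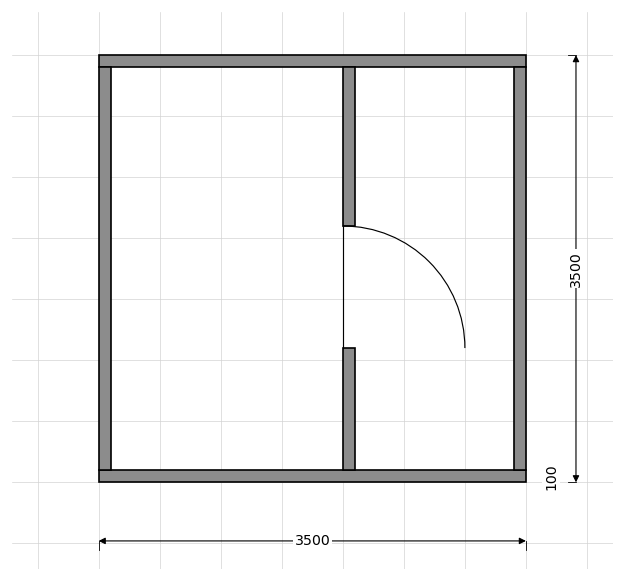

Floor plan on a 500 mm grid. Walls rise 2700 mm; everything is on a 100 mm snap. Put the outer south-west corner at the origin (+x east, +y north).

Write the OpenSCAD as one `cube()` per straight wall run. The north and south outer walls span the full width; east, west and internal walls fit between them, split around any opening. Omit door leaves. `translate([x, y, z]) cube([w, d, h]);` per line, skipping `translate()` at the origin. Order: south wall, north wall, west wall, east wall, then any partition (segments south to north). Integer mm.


cube([3500, 100, 2700]);
translate([0, 3400, 0]) cube([3500, 100, 2700]);
translate([0, 100, 0]) cube([100, 3300, 2700]);
translate([3400, 100, 0]) cube([100, 3300, 2700]);
translate([2000, 100, 0]) cube([100, 1000, 2700]);
translate([2000, 2100, 0]) cube([100, 1300, 2700]);


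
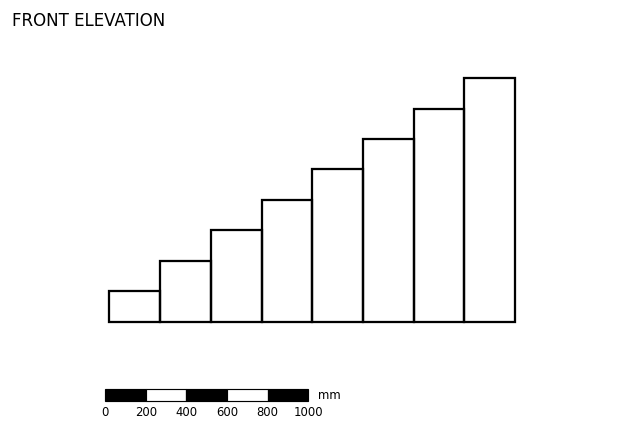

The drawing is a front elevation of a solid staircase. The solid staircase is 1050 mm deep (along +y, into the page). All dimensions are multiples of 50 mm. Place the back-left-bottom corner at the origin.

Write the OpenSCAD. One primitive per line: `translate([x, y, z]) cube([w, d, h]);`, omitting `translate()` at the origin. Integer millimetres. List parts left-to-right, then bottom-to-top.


cube([250, 1050, 150]);
translate([250, 0, 0]) cube([250, 1050, 300]);
translate([500, 0, 0]) cube([250, 1050, 450]);
translate([750, 0, 0]) cube([250, 1050, 600]);
translate([1000, 0, 0]) cube([250, 1050, 750]);
translate([1250, 0, 0]) cube([250, 1050, 900]);
translate([1500, 0, 0]) cube([250, 1050, 1050]);
translate([1750, 0, 0]) cube([250, 1050, 1200]);
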